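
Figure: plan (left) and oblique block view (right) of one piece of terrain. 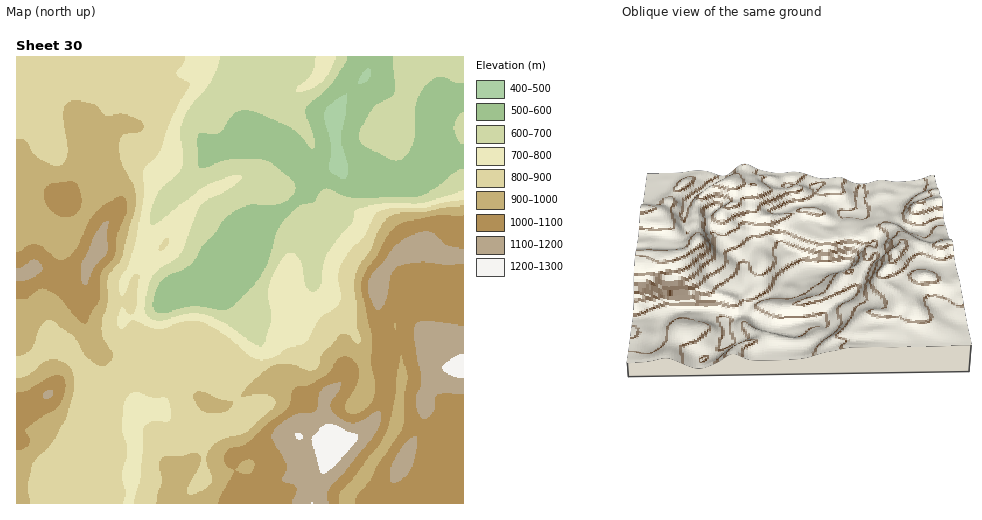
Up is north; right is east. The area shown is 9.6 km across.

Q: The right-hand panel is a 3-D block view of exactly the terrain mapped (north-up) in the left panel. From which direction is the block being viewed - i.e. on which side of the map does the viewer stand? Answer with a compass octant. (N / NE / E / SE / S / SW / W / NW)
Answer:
N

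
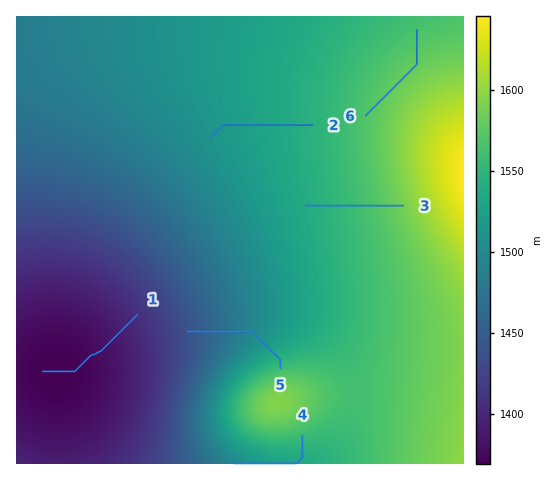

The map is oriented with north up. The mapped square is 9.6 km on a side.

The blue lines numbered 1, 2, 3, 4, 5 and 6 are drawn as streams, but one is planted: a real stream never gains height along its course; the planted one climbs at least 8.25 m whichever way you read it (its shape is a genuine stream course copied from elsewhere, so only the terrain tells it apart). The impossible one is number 6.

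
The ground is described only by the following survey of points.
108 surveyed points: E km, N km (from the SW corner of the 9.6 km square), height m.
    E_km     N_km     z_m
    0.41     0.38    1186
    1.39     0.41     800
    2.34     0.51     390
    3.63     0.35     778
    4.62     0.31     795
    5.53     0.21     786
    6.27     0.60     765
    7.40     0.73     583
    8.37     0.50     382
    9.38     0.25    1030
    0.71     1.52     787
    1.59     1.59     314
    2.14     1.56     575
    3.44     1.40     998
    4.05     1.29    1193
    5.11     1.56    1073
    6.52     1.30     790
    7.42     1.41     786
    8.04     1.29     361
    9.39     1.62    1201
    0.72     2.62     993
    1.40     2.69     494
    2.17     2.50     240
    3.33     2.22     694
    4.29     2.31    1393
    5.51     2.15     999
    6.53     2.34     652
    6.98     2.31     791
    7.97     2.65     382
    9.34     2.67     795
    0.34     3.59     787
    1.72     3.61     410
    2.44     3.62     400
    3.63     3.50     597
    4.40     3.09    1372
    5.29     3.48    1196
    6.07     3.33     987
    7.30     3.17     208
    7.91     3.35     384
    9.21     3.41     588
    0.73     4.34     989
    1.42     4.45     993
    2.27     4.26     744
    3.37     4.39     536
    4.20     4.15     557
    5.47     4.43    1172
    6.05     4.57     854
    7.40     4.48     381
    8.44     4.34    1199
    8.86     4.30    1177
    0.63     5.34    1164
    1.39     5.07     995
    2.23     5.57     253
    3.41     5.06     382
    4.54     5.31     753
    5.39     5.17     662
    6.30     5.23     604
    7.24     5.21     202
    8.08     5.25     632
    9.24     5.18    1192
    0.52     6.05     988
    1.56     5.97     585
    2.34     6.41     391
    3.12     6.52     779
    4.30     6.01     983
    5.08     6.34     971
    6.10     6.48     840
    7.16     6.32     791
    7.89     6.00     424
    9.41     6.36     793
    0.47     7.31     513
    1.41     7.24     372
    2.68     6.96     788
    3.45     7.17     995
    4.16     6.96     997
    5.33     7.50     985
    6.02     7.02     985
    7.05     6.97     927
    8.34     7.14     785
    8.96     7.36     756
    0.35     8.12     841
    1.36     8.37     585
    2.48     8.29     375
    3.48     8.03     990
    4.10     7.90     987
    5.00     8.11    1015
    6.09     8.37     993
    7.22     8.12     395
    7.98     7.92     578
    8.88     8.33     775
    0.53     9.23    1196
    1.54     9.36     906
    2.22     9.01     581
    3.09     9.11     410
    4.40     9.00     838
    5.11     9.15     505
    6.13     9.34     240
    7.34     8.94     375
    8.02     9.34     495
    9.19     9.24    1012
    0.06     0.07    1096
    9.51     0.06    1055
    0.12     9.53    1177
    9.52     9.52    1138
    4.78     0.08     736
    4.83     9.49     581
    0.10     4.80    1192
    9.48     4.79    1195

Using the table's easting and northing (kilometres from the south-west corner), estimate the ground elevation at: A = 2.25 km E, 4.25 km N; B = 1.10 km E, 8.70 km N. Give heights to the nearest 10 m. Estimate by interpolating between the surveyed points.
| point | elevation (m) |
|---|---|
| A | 750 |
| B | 910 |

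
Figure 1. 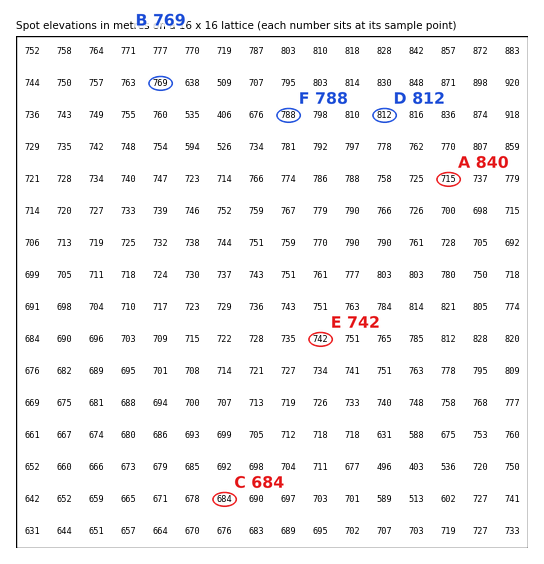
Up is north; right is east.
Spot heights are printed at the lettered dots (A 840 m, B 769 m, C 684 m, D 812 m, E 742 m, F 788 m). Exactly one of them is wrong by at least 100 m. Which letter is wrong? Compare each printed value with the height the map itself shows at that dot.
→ A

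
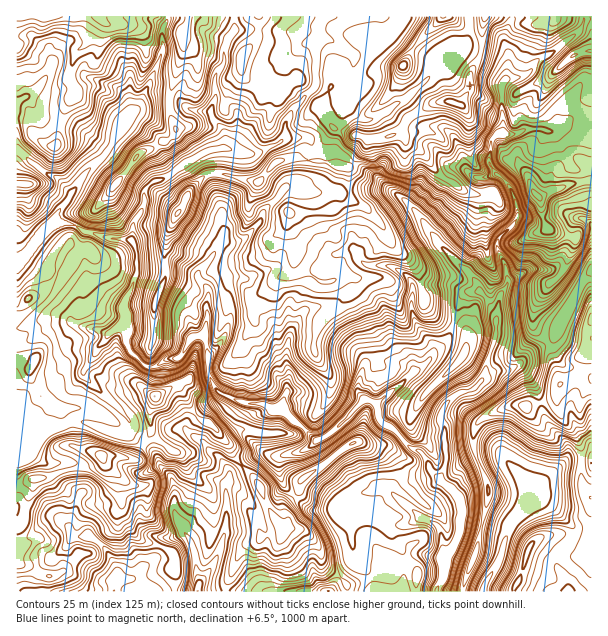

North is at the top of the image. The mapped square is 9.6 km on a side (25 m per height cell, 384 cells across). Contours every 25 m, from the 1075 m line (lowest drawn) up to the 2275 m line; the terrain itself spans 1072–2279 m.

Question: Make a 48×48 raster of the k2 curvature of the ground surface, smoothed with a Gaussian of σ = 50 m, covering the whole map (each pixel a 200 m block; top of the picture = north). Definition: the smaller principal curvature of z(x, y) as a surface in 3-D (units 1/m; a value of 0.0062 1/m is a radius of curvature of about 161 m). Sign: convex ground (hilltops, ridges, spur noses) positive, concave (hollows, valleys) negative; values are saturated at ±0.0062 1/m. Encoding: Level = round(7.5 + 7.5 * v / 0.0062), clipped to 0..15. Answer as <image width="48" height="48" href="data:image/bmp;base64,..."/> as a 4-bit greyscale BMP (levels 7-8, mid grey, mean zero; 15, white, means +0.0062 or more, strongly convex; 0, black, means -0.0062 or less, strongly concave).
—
<image width="48" height="48" href="data:image/bmp;base64,Qk32BAAAAAAAAHYAAAAoAAAAMAAAADAAAAABAAQAAAAAAIAEAAATCwAAEwsAABAAAAAAAAAAAAAAABEREQAiIiIAMzMzAERERABVVVUAZmZmAHd3dwCIiIgAmZmZAKqqqgC7u7sAzMzMAN3d3QDu7u4A////AGVVZmZnd3dTh2ZlRENIdndnUXcziHd3Z3aHh1ZWZ4lUaIZmiFhWZ4hpgWhhV3d2eIdWdoZXZnhGR3Zod1hlZ4h3Y0iEJ3d3iHZlWIJ2ZnknZXd4h2hld3d2ZCeGJod2eGeIRCeGZDRHdHd3h3dGeHd4lDV2NIh3Z4VmVleHV2NndHdniIZWd3ZWRVJ2VFd2V3dWZ3eHZ1R3dHdnhjRnd3hzaGJ3VVVVd2dWdnd2Z0R3g3Z1c3ZXeIZXiFN4ZndmeHdnZFZ3eVRnhGaFJ2ZmZ2Z3ZjVpdXdmiGmHZmd2OSV2VWeFSXd2ZmZ2ZHV4VndmhkZVZnhlciZmdGZ0Z3d2Z2Z3NGZ2RmZUdnVnZ4l3cnmGNnUjIUd3aHdiZFd1VmZ1VXdYh3ZEVmdjeHJXdxBomHcGc1hlVniFZXdkVURmZ1VGh0Z4gyUFd0B4Y1h1V4hWdXd3Znh1ZmZnhXdVIqhgZgeHYliHZodYZXd4eIdGeIZkVjETN4eGAzh3YVZneJZ3ZXd3eGV3anZ3EEd4JWaHJTN4dhJGeIR3Z2Z3ZVd4dWeWCIiGN2aIKIUnd2YkZ2WIeGdndHd4MFWDOXh1RneHN4hjZ4hUQ1aGZ2l3hzhyBwBjKIh2SJh2VmZnRnhyd0Z2iHZ3d0RwmXUCNXeGR4dlZ3ZnZWiBZmVmZ3d3d2NDZ3Yxc3eGRndmZ3V2VViEVodld3Z3ZmhUd2ZjZWh2ZYh3d2Zzh0iER4dlWHdnaIhUeGV0V2d3ZlZ3iFdFl0eEN4dlSGh3d3dSeHV1V2h3Z3dnh1hFl1VVJ4iFNld3d3eBd4VlV3d4d3iHh3hUZmZGJImXNFd3dniENoZVd2Znd3eHd3UnhnRXIxRHY2aIhoeFN2VlZ3iGeHd3VDSHdjRoBlVlc2V4h4eER3ZnVnd3d3dmV3h4YkdlCHV1gnVYlSESZ3dmdVSXd3eHd4h2M3iGCIiGg2VFIVdyZohlZWRHd3dmd4h0NniHQHaXYmhjZ6d2F4mGVHgnl3eHd3hRWHd3kDZVRXdlNoeHFneGRWdTd3d3d3UFdnd3kIhVZ3h2RWiHJWeVRleFVndmZCBVd4dpcIdoZnhDY1eHYyVmZ3eGVWZndReEd3QSBXZmZ2FHZTVnZmI3d2ZodneIRTikdUOAh3Z3ZzaJhmNYh3ZDRVU2d3dkaFV2dWVQmGZ3h0h5dnVFZohmVndjRVZWeHaGWEdwV3d3d1d2ZnZlZ1mHZWaIR2d1hnd2ZUiFEzVmd2d3Z3ZmVXd2OFdnN3d1VVaGZmiGKHd3d2d3iIVmVnU1N1d3Yoh3Z3Rnd4hXF2hmd2Z3iGdlVnWIJ3eIhjZ3dXdFd2Z3GWZ1aHdXdlVkY3Z4GId3eFWIdlZ1VmdlNGZ2RmdmdYdzcXdoNYd3eFaHd1imZ2d2V1WIZHdldndWdEd3c4d3d2aHZ1aGd3Z3VnQ3dpZmZ3dWZheIc4h3d2Zmd3RmZ3Z3RmdRaFVmZnd3hyl2ZVZ3d3Z4h3ZXdmV2R3eGFXeHdod3dhZ3d1eHd3Z3d3dVWHRnZXeIdA=="/>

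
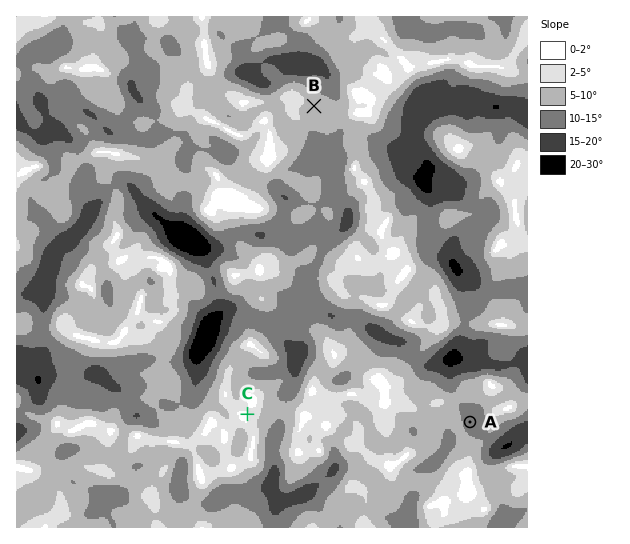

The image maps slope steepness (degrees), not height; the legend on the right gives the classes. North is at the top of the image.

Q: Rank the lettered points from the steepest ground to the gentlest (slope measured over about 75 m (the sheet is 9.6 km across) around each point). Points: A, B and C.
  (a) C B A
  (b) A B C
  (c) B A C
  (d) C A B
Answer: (b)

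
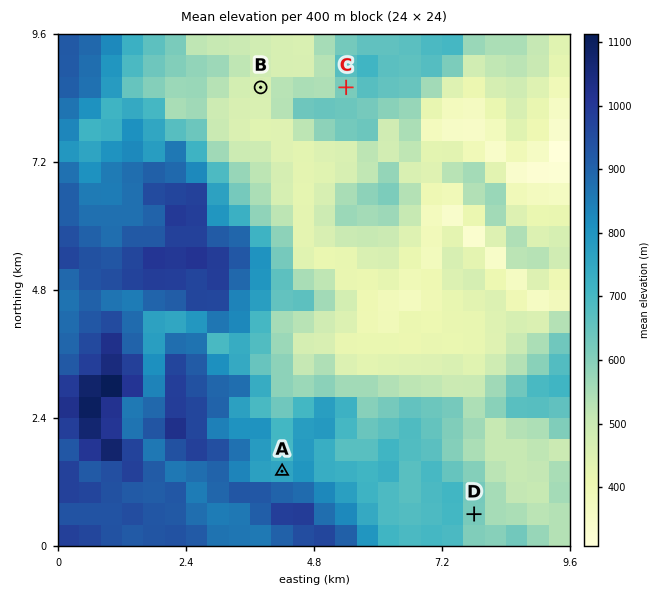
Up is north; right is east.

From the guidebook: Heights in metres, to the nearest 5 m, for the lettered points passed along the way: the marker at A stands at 740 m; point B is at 460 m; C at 625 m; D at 615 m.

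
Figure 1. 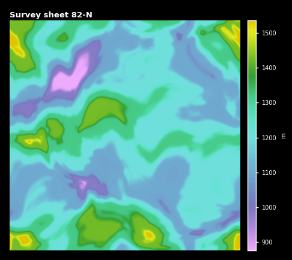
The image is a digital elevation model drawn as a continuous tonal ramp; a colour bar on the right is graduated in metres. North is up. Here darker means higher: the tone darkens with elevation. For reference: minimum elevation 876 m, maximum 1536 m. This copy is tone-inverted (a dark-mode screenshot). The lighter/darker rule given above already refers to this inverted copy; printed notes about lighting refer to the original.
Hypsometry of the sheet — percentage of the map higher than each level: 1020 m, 95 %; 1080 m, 93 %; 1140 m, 69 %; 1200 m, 60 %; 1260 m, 33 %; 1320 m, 16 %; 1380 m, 11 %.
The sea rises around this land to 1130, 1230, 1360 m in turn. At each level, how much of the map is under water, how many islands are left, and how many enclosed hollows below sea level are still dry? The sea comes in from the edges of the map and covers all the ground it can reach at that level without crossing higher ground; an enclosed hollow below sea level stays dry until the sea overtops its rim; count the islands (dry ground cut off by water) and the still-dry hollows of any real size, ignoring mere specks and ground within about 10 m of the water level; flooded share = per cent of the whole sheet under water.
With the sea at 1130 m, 30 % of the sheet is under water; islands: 1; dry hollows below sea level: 0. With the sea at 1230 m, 64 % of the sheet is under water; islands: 2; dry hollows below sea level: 0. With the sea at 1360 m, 88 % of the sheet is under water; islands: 6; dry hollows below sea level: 0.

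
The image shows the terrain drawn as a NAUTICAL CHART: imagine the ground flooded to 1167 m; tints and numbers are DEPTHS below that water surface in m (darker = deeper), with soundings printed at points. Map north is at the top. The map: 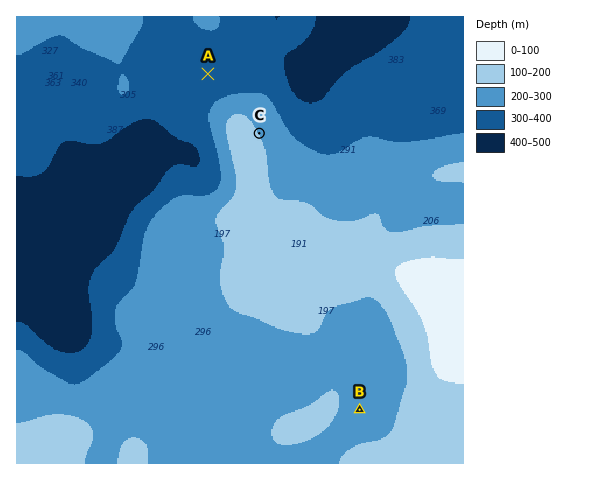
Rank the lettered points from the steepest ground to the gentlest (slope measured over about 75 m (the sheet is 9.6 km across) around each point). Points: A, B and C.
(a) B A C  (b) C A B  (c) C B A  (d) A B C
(b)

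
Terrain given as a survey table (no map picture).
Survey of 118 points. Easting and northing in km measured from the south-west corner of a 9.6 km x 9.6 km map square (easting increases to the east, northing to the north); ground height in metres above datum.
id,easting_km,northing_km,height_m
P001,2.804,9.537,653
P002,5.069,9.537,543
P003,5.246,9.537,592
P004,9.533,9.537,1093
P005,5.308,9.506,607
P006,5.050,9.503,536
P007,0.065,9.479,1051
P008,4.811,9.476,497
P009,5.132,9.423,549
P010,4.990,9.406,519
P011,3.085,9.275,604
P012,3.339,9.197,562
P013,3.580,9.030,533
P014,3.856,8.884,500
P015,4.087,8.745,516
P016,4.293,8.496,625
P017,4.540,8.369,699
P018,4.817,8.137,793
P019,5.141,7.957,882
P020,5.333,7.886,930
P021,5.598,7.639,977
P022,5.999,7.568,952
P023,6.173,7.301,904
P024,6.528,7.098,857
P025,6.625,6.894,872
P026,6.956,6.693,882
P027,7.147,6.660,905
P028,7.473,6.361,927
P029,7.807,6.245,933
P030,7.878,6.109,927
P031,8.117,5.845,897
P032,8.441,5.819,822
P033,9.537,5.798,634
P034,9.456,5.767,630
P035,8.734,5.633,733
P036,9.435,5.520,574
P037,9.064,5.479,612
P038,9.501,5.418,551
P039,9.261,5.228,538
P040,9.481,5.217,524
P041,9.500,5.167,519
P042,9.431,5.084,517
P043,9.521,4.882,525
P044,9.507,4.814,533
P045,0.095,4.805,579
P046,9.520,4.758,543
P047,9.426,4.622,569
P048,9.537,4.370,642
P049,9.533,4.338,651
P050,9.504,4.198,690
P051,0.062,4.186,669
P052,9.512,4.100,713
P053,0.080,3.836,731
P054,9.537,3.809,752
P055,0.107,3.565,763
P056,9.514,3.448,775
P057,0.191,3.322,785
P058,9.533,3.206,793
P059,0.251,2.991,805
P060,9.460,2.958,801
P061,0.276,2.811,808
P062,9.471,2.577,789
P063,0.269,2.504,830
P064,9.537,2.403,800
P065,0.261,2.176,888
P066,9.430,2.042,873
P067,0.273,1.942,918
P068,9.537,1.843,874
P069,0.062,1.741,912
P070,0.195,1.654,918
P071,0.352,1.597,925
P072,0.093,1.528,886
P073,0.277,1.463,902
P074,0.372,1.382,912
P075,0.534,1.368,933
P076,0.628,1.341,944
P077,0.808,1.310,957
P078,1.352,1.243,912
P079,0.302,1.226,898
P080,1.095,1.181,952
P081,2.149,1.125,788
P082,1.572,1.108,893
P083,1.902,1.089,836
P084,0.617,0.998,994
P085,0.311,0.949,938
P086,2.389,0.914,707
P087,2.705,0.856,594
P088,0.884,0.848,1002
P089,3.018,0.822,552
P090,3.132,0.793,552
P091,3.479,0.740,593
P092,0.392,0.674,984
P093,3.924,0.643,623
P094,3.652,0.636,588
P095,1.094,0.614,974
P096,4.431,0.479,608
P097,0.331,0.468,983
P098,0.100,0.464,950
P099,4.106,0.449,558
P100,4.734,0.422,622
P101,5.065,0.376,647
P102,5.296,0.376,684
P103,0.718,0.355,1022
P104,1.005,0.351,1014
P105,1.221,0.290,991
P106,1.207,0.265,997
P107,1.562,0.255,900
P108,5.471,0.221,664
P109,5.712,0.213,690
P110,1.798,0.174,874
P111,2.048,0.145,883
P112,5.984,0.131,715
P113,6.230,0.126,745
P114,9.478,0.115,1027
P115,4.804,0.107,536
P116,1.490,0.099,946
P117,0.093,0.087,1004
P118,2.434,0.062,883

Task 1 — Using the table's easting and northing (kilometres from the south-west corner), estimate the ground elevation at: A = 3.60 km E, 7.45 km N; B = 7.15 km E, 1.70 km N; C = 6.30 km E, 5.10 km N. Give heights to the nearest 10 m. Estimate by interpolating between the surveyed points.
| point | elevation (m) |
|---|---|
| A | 720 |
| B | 870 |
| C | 850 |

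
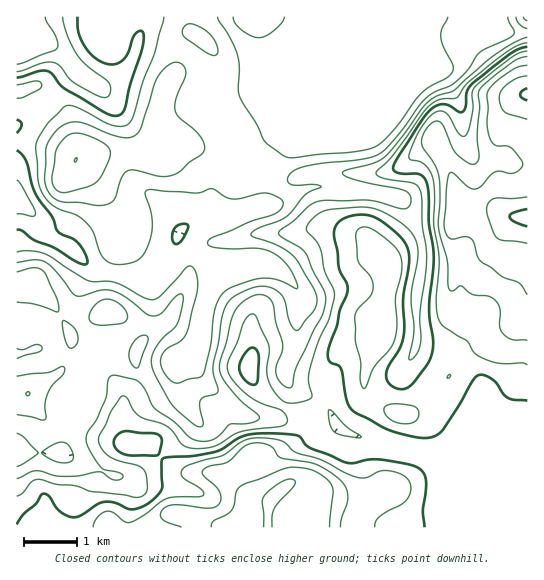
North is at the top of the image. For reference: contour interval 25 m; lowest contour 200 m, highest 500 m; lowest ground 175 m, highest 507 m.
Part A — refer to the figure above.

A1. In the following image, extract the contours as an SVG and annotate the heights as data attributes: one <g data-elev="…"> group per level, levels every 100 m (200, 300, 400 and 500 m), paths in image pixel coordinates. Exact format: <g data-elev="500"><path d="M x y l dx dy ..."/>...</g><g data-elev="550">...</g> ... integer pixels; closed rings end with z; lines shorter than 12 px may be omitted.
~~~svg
<g data-elev="200"><path d="M45 17l2 5 10 17 1 6-1 4-40 15"/></g><g data-elev="300"><path d="M58 462l-10-4-7-5 14-9 10-1 6 6 2 6 0 4-6 4z"/><path d="M17 433l6 4 15 16-12 9-9 5"/><path d="M17 349l6 1 14-6 4 2 1 3-4 3-21 7"/><path d="M92 205l11 0 10-4 3-4 6-20 5-6 7-1 25 6 11 0 10-5 9-8 14-10 2-7-4-8-7-9-14-11-5-7 1-13 10-24-1-7-4-4-6-1-5 2-12 12-4 9-13 42-3 6-4 3-7 2-8-1-33-13-12-2-13 5-11 12-4 10-1 28 0 8 4 7 5 6 7 3z"/><path d="M213 55l4 0 1-5-3-8-5-8-7-5-9-5-5 0-4 2-3 5 2 6 20 14z"/><path d="M508 17l6 14-1 4-32 16-4 5-9 14-13 12-5 4-16 6-8 6-27 35-17 19-8 4-9 3-60 7-10 4-6 5-1 6 3 4 24 0 6 1 0 1-10 4-6 4-19 22-29 12-5 4-1 2 28 11 15 11 21 34 2 8-1 7-15 22-4 3-3-2-4-6-6-25-5-5-6-4-8-3-11 1-16 7-8 6-4 6-4 9-4 28-5 22 0 9 5 17-3 3-12 3-3 4 0 6 3 16-1 3-4 1-4-3-21-18-17-29-4-12 0-8 4-10 7-10 12-10 3-5 5-21-1-7-3 0-4 3-14 17-10 2-5-2-21-17-12-6-11-1-20 6-7-1-21-26-11-8-9-1-17 3"/></g><g data-elev="400"><path d="M375 527l0-5 4-5 23-13 7-7 2-11-2-5-4-4-8-5-12-2-7 2-12 6-9-1-12-4-24-13-25-7-15-12-22-3-14 2-22 15-30 8-10 6-2 4 1 4 20 13 2 4-2 2-35 2-6 4-16 13-15 7-5 0-12-10-7-1-9 7-4 9"/><path d="M400 423l10 0 6-2 3-6-2-6-4-3-12-2-10 0-5 2-2 4 3 7 6 4z"/><path d="M363 387l2 1 1-1 7-18 17-20 4-8 3-16-1-28 6-31-2-11-6-9-19-15-10-4-6 1-3 5 1 25 3 7 10 12 3 9-2 9-13 14-3 8 0 24 5 20 0 18z"/><path d="M527 51l-7 2-8 4-37 30-3 7 0 19-3 16-3 6-3 1-4-2-13-21-4-2-5 1-8 6-8 11-8 16-4 12 1 2 9 2 7 5 5 7 2 8 2 17-1 27 5 34-3 46 1 10 3 7 5 5 22 14 7 11 7 5 17 6 24 0 5 2"/></g><g data-elev="500"><path d="M527 209l-14 4-3 4 5 5 12 4"/><path d="M527 88l-5 3-2 4 2 3 5 2"/></g>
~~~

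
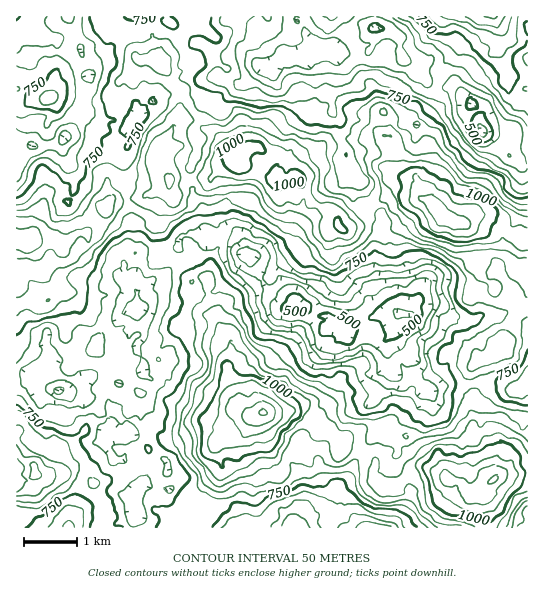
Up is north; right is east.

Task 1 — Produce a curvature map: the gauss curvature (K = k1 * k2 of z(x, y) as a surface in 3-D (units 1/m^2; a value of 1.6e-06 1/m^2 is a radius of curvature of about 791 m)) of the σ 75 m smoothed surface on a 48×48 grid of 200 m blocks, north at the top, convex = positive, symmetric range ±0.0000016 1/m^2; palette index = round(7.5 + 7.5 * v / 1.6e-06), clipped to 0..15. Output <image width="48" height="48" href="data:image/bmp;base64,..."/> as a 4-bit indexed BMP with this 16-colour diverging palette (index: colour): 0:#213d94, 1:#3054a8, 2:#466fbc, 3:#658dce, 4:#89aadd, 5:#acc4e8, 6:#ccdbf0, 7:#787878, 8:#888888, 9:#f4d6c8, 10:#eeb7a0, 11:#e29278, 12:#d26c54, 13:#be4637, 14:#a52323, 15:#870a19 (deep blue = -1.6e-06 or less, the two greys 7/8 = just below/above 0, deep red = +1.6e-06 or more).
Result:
<image width="48" height="48" href="data:image/bmp;base64,Qk32BAAAAAAAAHYAAAAoAAAAMAAAADAAAAABAAQAAAAAAIAEAAATCwAAEwsAABAAAAAAAAAAlD0hAKhUMAC8b0YAzo1lAN2qiQDoxKwA8NvMAHh4eACIiIgAyNb0AKC37gB4kuIAVGzSADdGvgAjI6UAGQqHAHd3u4iFrWWHhliHdnqXmId3dYd3h3d2drZXmXaImpeYiIeIZ4d3d3dXeIeJl4h5joh4h3RYdId2ekSYd5e5d3NpqDKJd8m4eTuIdHp3rVbHQlWYd3h3ZnSsrUd3dZdmdFiYs2pWd3h8hLt3dshXeNeqaDiN5nfMlkqHlWiXZmeJlopnh2doRnNniGNrt2irlzpqZ3d4eIvHe2d3hzh4ePJLiYeJh3d3eJpoiHhoaJJma9d3eod3mMc3dnZteIiImXhacWi3iGVXhsZnd3u2k6h5mJNXVHd3hKVnpuaXhoiFh2hmd2iDiWdzdniphqd3eMiHhpNaZ3mHumZ574eFVYiFiXiJtnd6aFiYdZaJaJdmd2mlrIaFaojeeJd4d2dWeFdr+Gh4akd4iHiYZ3d3aFdnKGfNd2do53dY5VdraIeHh2ZoqGh3ZndneHN5hDZno6xzl4d3WpaGa2VmSYeJdciGrGVHh4hoZXZ4iFdoh4mIj2yHXWV5d4TIV417WLeIh2h6Zm5odna4d1VoZXiFuqmGh1abh4ecx4eGiZqHd3ZnV4dUl4eouIwjmGZ3aXeKuHf7aYR3dmaoh4z4tYeGqIlndod2eHd4VXSEZ3Z2iHeoaFVmd7liV5dXiZx5d1h4VXbYZ3h3vbd3eIZmeduVN3VnipmGY3iVZneZeHeHdnd3ZnmpdnrneKeHeXiXfPWXlqZ2eXeHd3eIl1SHRHqmh4iIiGmXiFeYiId3eFd4mXeHqrV2NjaHlEiIeGm5hldmZ5Z2eGeHZplFeKirhTa1fXiGiHishImZdod3qWaZeXpnd1P/y2iGimd2iXd4cziJdnx1h3iaukJph3R6i3aYeHh4dmaHdnd2eXqFdqh3Vph4aoOIeGd3uc5yZkaJe8V1d2mFZmVHeItpmWaId2aHeNpld3iOitZ2N2VJuGT4eGZZZ3dnV5eGaaZXx3hqd3fWNXaI6nvoCYfKV2loeMdmC4VRV5uId4p3h3eHZ5dnaHeIVZd6t5eCaYZkVnqIdnl43ZZoVHd4d3jlCsV3KJe5e5r4lnd3hXiYWJrYmnuHNoV4t0W5J4eqV4hp1214h4d3WzWXV2dnt7lniInYlnh3eJdVV2dneHZpyE4Dd4hnmKmKRouplXeGh4h2Vjlkh2UEaDtU/FeJVql2zUeJqIh3lwWm3nead5+DpnaWtXh1t3dnYydmdXeJZ2eGdppqd2+w2GmEUnhWiGedRo2JZ7eIfLaXhnZmaiN0hXWah7iaeGtliIRZd5Vodndb9mxmedi3pGrfhSSGeIpUdqWId5N3dmiEaGh1WZmXZmh1dnh4eHg3eISneLind4eEeHmSZXhbiWZ4iPx3d2hXaLeTmaeId3ereGh5aHh2pqmIlkd6eF+nm1aZ3VVqeJVmWKeHV4hkWKlVeIeHqXqFhlZmh3h4eKR4eIaKaHfJakeHh5d1OHhmp5l2d4eIaHhltXVmWIhWl5d3cliGiId3ZqlYh3dliVV/lrh5fHZkaIdpqnp5VWamh01nl3momXaPuId1aImWeg=="/>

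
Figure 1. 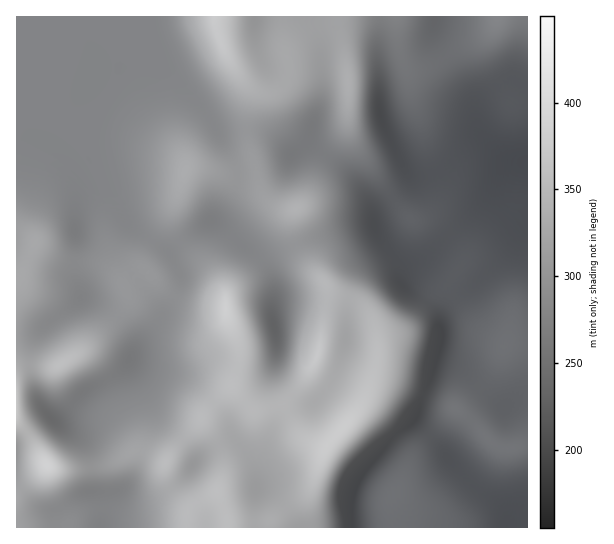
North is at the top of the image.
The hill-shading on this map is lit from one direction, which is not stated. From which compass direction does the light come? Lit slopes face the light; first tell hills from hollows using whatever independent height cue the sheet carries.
W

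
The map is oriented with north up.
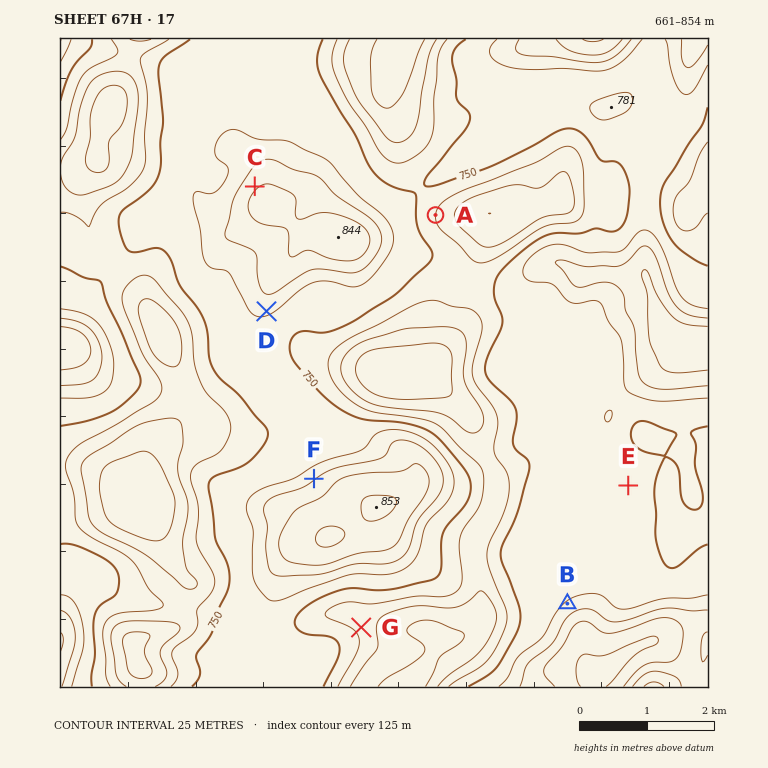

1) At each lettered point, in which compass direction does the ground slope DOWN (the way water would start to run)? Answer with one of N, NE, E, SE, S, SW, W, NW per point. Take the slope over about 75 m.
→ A E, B NW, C NW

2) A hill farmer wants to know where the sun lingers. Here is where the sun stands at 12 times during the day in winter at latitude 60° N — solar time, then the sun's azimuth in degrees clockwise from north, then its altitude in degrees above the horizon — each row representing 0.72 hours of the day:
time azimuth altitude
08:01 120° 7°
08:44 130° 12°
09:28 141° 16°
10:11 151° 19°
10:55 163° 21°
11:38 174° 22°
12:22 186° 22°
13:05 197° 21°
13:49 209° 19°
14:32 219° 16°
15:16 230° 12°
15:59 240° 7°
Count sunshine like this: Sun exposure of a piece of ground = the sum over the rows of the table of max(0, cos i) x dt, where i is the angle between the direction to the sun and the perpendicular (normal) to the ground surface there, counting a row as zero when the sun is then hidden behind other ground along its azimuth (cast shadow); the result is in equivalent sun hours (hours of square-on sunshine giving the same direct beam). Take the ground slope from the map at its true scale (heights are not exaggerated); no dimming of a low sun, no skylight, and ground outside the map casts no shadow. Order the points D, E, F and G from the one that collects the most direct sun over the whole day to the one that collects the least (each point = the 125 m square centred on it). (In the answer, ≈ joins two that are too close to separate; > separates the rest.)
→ D > E ≈ G > F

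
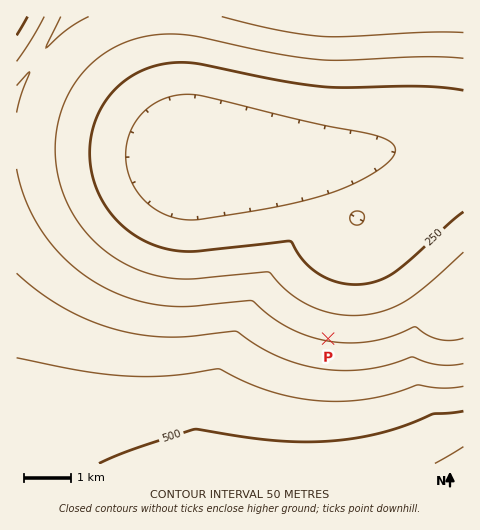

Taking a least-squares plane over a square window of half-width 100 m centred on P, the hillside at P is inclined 5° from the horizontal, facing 10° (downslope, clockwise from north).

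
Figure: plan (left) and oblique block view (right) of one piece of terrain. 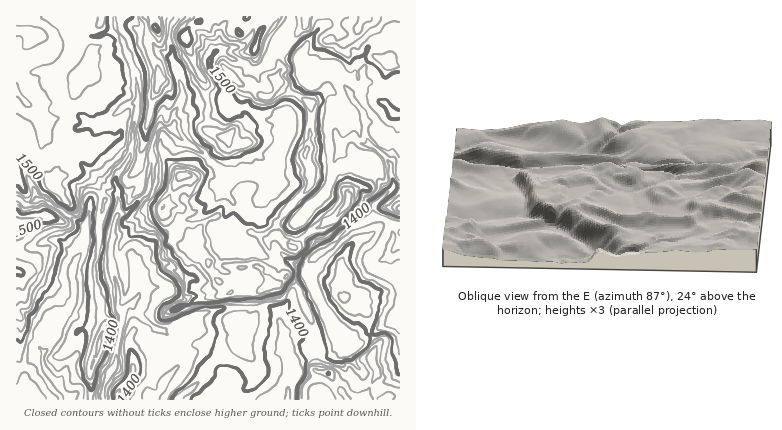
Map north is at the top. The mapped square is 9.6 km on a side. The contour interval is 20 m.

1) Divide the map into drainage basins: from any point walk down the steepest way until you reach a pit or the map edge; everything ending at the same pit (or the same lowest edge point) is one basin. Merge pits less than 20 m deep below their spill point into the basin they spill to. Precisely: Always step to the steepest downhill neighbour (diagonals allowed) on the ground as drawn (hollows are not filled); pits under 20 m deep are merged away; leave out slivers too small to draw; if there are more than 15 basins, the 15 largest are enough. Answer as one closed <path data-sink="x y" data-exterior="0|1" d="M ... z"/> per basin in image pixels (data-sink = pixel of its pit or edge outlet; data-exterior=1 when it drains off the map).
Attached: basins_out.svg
<path data-sink="114 368" data-exterior="0" d="M400 16l-384 0 0 206 16 0 16-5 5-11 11-8-10-12 1-6 19-10 14 6 8 8 9 16-5 18-1 26-5 24 7 46 4 12-14 40 1 34 86 0 21-18 8-16 13-14 20-10-1-16 9-4 7-8 0-22 25-10 6-6-6-6-1-10-9-12-3-8 7-5 4 0 10 9 6 3 10-11 30-18 13-14 1-8 4-6 6-3 8 0 3-3 5-16 4-4-6-8 10-12-2-4 6-6 7-20 7 0z"/><path data-sink="400 254" data-exterior="1" d="M394 113l-8 21-6 6 2 4-10 12 6 8-4 4-5 16-3 3-8 0-6 3-4 6-1 8-13 14-30 18-10 11-2 0-14-12-4 0-7 5 3 8 9 12 1 10 17 16 16 38 5 20 0 6-4 8 0 10 2 3 12 2 20 27 36 0 4-4 12 0 0-282z"/><path data-sink="68 400" data-exterior="1" d="M76 170l-18 7-3 3-1 6 10 12-11 8-5 11-16 5-16 2 0 174 4 2 71 0 0-34 14-40-11-50 5-32 1-26 5-18-9-16-10-10z"/><path data-sink="288 400" data-exterior="1" d="M286 277l-31 15 0 22-7 8-9 4 1 16-20 10-13 14-8 16-13 10-6 8 124 0 0-10 14-18-4-4 0-10 4-8 0-6-5-20-13-32-3-6z"/>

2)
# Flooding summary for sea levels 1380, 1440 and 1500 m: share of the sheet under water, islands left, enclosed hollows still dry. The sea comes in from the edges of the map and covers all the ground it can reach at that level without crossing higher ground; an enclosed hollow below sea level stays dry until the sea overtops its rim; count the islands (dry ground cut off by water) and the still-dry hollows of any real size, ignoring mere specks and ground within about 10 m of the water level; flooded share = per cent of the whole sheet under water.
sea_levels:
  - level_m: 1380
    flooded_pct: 16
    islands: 0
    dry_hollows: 0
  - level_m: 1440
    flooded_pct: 38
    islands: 1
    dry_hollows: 0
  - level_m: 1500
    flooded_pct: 65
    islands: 0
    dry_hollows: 0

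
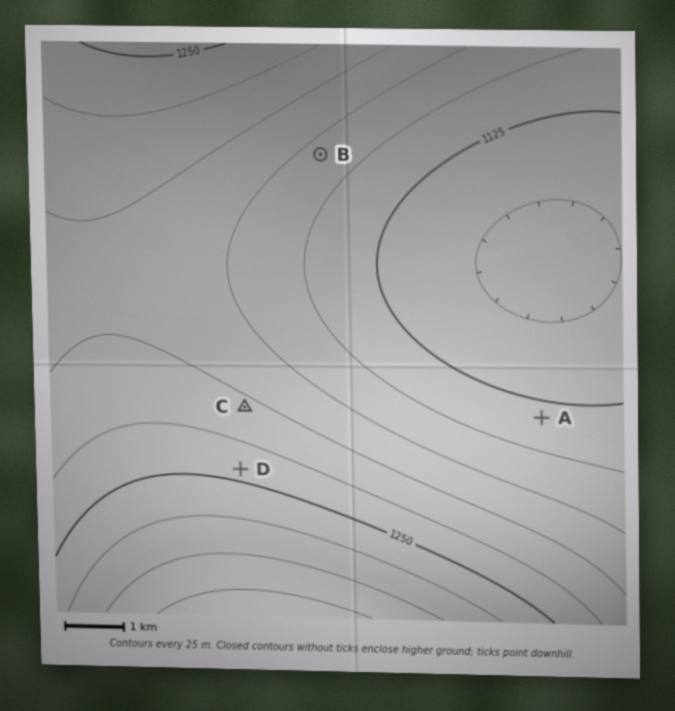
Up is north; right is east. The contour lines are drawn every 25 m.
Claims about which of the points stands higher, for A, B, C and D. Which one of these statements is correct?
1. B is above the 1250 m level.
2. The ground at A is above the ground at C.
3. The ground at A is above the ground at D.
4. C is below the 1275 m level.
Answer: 4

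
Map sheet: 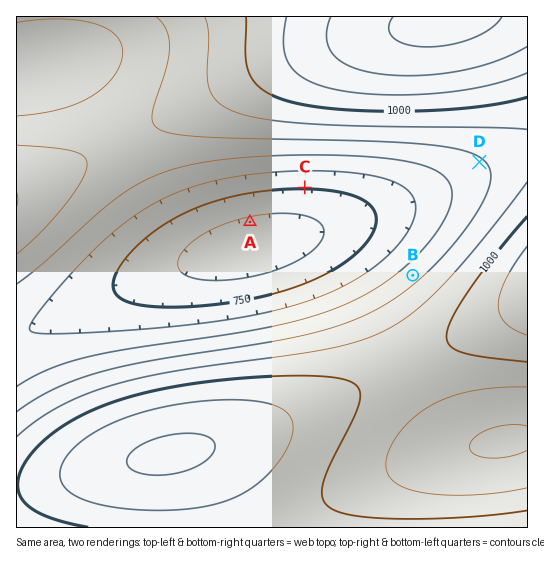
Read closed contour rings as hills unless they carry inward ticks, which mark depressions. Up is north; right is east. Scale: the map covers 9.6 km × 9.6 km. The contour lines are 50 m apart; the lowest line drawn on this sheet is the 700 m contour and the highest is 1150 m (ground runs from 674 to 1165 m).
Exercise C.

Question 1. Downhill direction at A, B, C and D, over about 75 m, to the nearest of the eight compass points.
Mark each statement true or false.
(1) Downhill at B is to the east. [false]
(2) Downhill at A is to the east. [false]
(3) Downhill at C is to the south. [true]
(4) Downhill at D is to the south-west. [true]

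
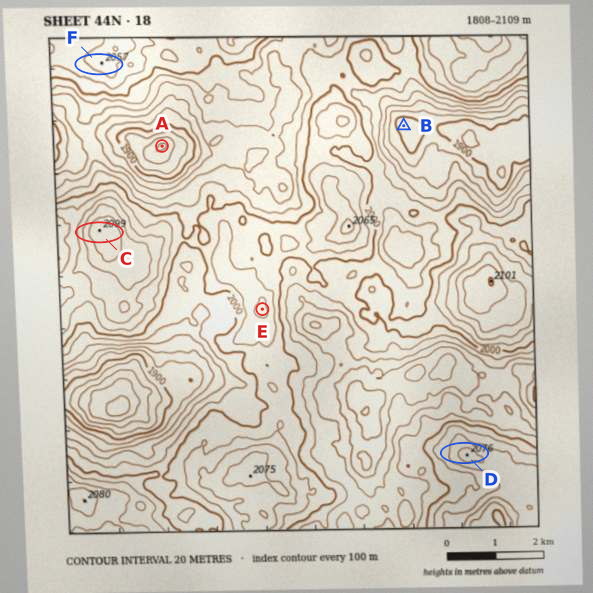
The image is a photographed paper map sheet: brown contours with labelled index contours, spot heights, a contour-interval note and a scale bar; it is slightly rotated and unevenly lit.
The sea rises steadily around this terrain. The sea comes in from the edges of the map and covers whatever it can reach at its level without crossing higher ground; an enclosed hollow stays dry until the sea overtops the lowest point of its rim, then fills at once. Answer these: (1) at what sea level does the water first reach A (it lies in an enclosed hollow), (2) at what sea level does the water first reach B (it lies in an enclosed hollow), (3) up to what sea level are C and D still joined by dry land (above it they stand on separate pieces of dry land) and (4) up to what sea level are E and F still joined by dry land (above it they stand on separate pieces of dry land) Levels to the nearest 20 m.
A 1940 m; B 1900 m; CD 1960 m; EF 1980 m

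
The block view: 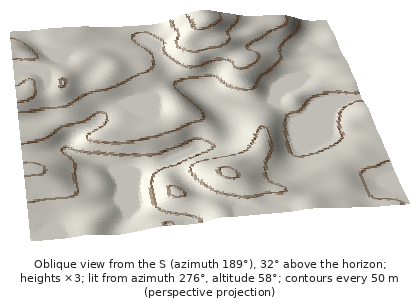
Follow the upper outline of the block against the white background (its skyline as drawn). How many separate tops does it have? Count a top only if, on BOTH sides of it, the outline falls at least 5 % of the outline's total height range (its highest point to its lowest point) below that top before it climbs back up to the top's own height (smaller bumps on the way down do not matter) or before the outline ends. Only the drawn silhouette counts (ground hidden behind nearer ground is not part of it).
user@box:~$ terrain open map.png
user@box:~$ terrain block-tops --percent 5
1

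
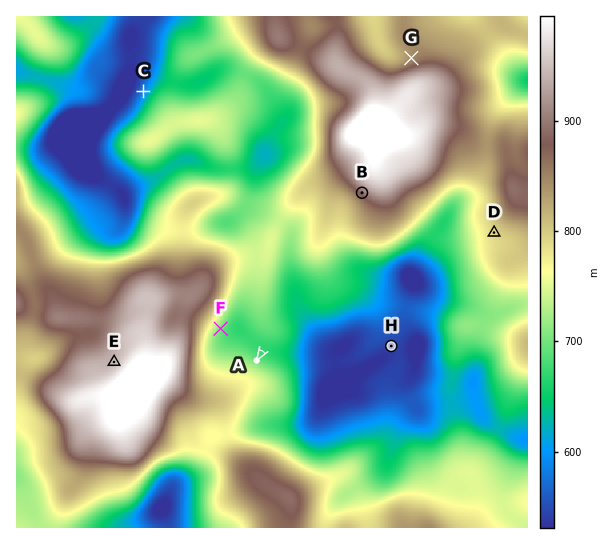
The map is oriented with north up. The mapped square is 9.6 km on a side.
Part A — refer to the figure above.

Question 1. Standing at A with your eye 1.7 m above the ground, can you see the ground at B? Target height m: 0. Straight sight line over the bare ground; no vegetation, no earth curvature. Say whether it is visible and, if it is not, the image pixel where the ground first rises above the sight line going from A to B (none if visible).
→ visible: true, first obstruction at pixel None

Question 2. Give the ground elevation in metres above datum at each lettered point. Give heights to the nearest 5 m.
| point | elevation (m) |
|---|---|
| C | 585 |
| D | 790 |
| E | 945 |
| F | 705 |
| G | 845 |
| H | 540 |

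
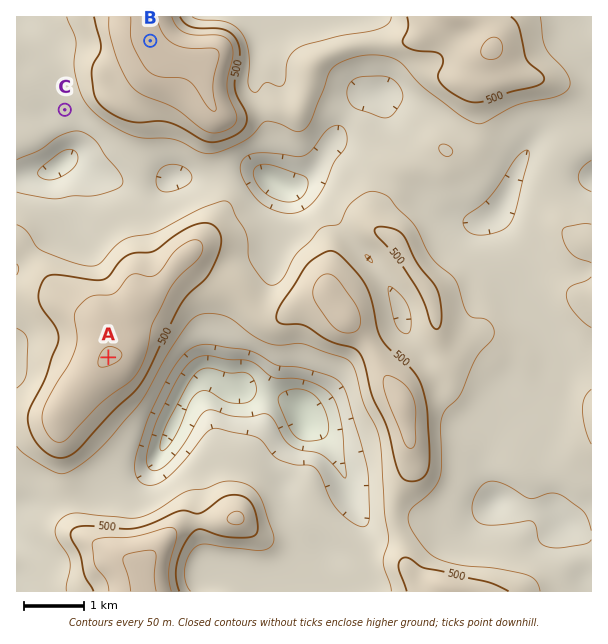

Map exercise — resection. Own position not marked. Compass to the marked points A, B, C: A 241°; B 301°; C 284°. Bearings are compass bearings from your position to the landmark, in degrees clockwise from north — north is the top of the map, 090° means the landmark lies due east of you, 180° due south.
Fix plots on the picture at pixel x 404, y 194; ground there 440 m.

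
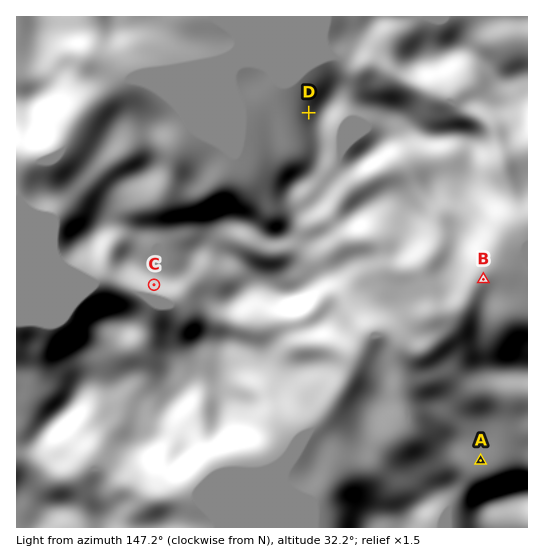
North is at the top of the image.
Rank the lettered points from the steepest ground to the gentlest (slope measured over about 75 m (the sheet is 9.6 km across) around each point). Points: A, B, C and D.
C D B A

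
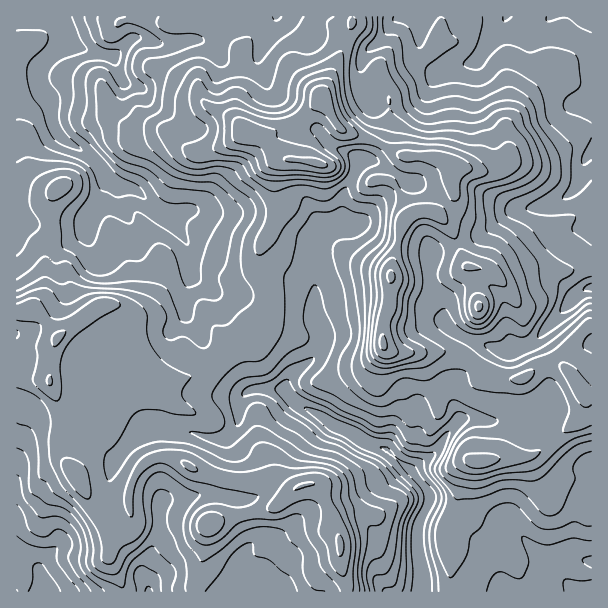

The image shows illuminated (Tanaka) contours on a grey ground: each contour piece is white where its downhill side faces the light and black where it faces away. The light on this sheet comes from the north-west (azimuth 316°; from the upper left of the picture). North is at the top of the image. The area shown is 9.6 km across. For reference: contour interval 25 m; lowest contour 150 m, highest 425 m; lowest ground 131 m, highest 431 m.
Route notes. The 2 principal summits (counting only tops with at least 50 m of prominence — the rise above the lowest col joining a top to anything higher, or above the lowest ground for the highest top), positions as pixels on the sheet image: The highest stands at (318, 164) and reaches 431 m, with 300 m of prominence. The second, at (383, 344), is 430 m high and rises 75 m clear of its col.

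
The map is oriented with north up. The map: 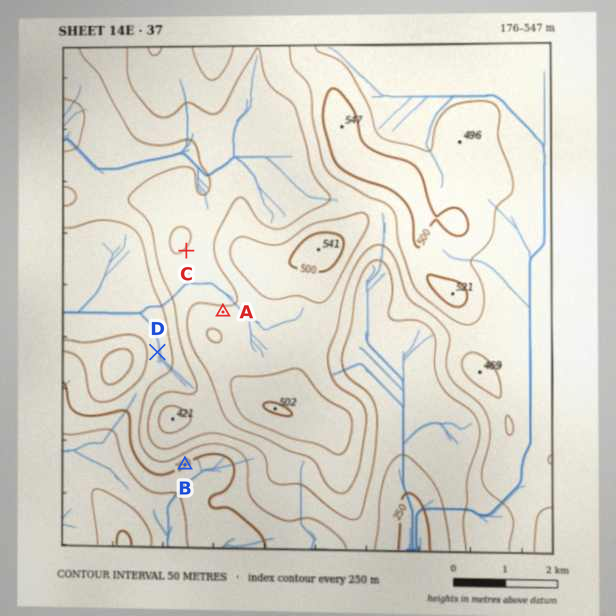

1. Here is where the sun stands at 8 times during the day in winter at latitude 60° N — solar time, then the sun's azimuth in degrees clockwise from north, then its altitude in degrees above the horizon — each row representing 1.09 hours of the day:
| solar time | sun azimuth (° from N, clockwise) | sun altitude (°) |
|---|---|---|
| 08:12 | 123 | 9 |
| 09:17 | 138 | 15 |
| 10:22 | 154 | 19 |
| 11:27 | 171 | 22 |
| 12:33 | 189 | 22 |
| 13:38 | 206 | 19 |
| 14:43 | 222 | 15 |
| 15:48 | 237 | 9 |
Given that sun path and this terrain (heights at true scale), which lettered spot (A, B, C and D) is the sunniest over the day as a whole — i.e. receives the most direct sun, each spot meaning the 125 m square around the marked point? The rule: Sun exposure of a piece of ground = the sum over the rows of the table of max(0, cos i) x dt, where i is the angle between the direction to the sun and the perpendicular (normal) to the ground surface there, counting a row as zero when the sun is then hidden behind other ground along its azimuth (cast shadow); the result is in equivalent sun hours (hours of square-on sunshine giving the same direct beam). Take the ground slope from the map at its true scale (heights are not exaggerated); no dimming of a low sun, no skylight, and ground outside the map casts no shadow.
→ B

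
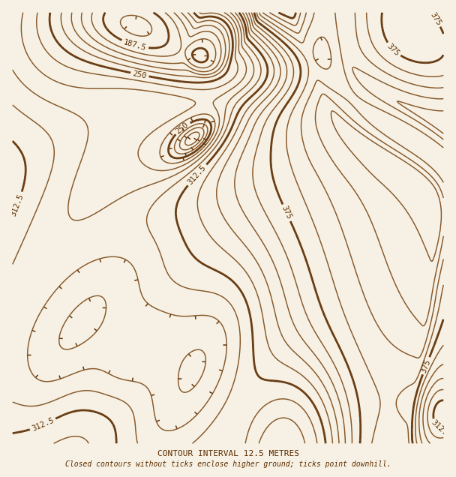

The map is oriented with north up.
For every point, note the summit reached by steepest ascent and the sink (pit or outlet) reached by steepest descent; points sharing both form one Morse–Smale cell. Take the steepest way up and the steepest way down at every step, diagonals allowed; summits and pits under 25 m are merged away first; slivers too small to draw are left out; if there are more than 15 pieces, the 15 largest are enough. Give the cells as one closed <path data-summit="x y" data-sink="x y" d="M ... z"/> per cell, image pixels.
<path data-summit="407 171" data-sink="136 25" d="M322 55l-32 12-32 3-28-2-28-12 2 11 2 34 20 4 39 21 20 5 20 0 34-10 21 19-30 23-35 18-97 33-72 14-51 22 21 43-1 12-8 14 16 7 34 22 17 0 28 13 11 8-2 10 7 8 41 23 28-42 17-17 17-14 25-15 50-19 51-24 2-5 5-27 2-32 8 0 0-52-20-16-39-24-30-22-20-22z"/><path data-summit="407 171" data-sink="193 139" d="M209 102l-3 1 0 13-5 14-14 14-18 9-30 2-12 3-11 7-15 14-17 21-12 23-2 18 4 9 27-13 25-9 72-14 97-33 35-18 31-23-22-19-34 10-20 0-20-5-39-21z"/><path data-summit="72 443" data-sink="136 25" d="M88 319l-6 4-18 21-9 6-43 0 1 94 150-1 4-21 26-53-11-8-21-10-11-4-13 1-34-22z"/><path data-summit="290 13" data-sink="136 25" d="M324 12l-311 0-1 19 24-1 58-11 23 1 20 6 3 2 1 9-10 41 0 30 40-2 35-5-2-34-2-11 28 12 22 2 38-3 31-11 1-2-1-12 4-19z"/><path data-summit="407 171" data-sink="280 443" d="M428 278l-52 25-50 19-25 15-17 14-17 17-15 21-12 22 28 16 7 7 4 8 4 2 12-16 27-14 35-9 30-3 2-17 5-20 8-16 22-28z"/><path data-summit="13 178" data-sink="136 25" d="M108 19l-25 1-47 10-24 2 1 127 60-29 43-18 15-4-1-22 11-54-4-6z"/><path data-summit="13 178" data-sink="193 139" d="M131 109l-15 3-43 18-61 30 1 86 29 11 13 0 17-5 2-3-4-8 0-15 4-9 16-24 20-23 13-10 11-4 29-2 15-5-14-1-15-7-12-14z"/><path data-summit="443 126" data-sink="412 34" d="M405 12l-61 0 1 25 5 23 6 12 15 14 72 40 1-81-15-1-14-7-7-10z"/><path data-summit="13 178" data-sink="136 25" d="M14 246l-2 1 0 102 43 1 15-12 23-28 3-8-1-14-21-38-19 7-13 0z"/><path data-summit="407 171" data-sink="443 415" d="M437 214l-13 107-4 7-13 14-13 23-5 20-1 17 40 5 15 7 1-198z"/><path data-summit="443 126" data-sink="136 25" d="M343 12l-18 1-4 40 7 16 18 23 16 16 62 39 19 16 1-37-66-35-11-8-13-14-7-17z"/><path data-summit="290 13" data-sink="280 443" d="M387 402l-30 3-35 9-27 14-12 15 111 1z"/><path data-summit="290 13" data-sink="136 25" d="M190 375l-23 47-4 21 61 1 15-33-36-21-12-11z"/><path data-summit="290 13" data-sink="193 139" d="M205 102l-34 4-38 2-2 2 6 17 12 14 15 7 14 0 16-10 7-8 5-14z"/><path data-summit="290 13" data-sink="443 415" d="M398 402l-10 1 1 18 6 23 49-1 0-29-2-2-14-5z"/>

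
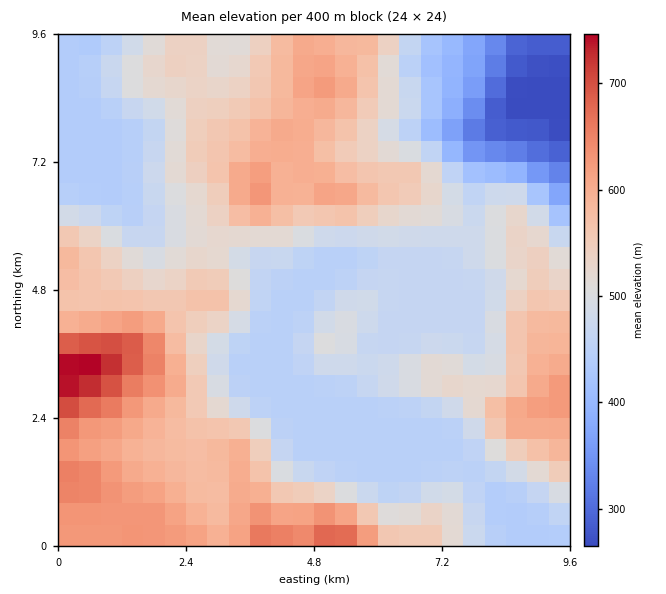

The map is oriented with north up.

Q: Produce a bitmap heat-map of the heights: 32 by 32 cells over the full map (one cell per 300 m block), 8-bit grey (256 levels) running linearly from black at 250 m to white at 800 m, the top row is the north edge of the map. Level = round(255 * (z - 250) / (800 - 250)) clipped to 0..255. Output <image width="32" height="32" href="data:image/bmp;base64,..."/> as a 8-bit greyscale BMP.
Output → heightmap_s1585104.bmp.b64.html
<image width="32" height="32" href="data:image/bmp;base64,Qk02CAAAAAAAADYEAAAoAAAAIAAAACAAAAABAAgAAAAAAAAEAAATCwAAEwsAAAABAAAAAAAAAAAAAAEBAQACAgIAAwMDAAQEBAAFBQUABgYGAAcHBwAICAgACQkJAAoKCgALCwsADAwMAA0NDQAODg4ADw8PABAQEAAREREAEhISABMTEwAUFBQAFRUVABYWFgAXFxcAGBgYABkZGQAaGhoAGxsbABwcHAAdHR0AHh4eAB8fHwAgICAAISEhACIiIgAjIyMAJCQkACUlJQAmJiYAJycnACgoKAApKSkAKioqACsrKwAsLCwALS0tAC4uLgAvLy8AMDAwADExMQAyMjIAMzMzADQ0NAA1NTUANjY2ADc3NwA4ODgAOTk5ADo6OgA7OzsAPDw8AD09PQA+Pj4APz8/AEBAQABBQUEAQkJCAENDQwBEREQARUVFAEZGRgBHR0cASEhIAElJSQBKSkoAS0tLAExMTABNTU0ATk5OAE9PTwBQUFAAUVFRAFJSUgBTU1MAVFRUAFVVVQBWVlYAV1dXAFhYWABZWVkAWlpaAFtbWwBcXFwAXV1dAF5eXgBfX18AYGBgAGFhYQBiYmIAY2NjAGRkZABlZWUAZmZmAGdnZwBoaGgAaWlpAGpqagBra2sAbGxsAG1tbQBubm4Ab29vAHBwcABxcXEAcnJyAHNzcwB0dHQAdXV1AHZ2dgB3d3cAeHh4AHl5eQB6enoAe3t7AHx8fAB9fX0Afn5+AH9/fwCAgIAAgYGBAIKCggCDg4MAhISEAIWFhQCGhoYAh4eHAIiIiACJiYkAioqKAIuLiwCMjIwAjY2NAI6OjgCPj48AkJCQAJGRkQCSkpIAk5OTAJSUlACVlZUAlpaWAJeXlwCYmJgAmZmZAJqamgCbm5sAnJycAJ2dnQCenp4An5+fAKCgoAChoaEAoqKiAKOjowCkpKQApaWlAKampgCnp6cAqKioAKmpqQCqqqoAq6urAKysrACtra0Arq6uAK+vrwCwsLAAsbGxALKysgCzs7MAtLS0ALW1tQC2trYAt7e3ALi4uAC5ubkAurq6ALu7uwC8vLwAvb29AL6+vgC/v78AwMDAAMHBwQDCwsIAw8PDAMTExADFxcUAxsbGAMfHxwDIyMgAycnJAMrKygDLy8sAzMzMAM3NzQDOzs4Az8/PANDQ0ADR0dEA0tLSANPT0wDU1NQA1dXVANbW1gDX19cA2NjYANnZ2QDa2toA29vbANzc3ADd3d0A3t7eAN/f3wDg4OAA4eHhAOLi4gDj4+MA5OTkAOXl5QDm5uYA5+fnAOjo6ADp6ekA6urqAOvr6wDs7OwA7e3tAO7u7gDv7+8A8PDwAPHx8QDy8vIA8/PzAPT09AD19fUA9vb2APf39wD4+PgA+fn5APr6+gD7+/sA/Pz8AP39/QD+/v4A////AK+vr6+xsa+tq6Sgq77CuLnGysGqk42QjX9vY1tXV1dYr6+vr7Cxr6qjnZ2quLWtsb28r5iDgIaJgG5gWVdXWV6zs7Kwr6+spZ2Ym6eto5yhpJyOfG1sdX17bF1YV1lfZ7u7uLGsqaWfmZibpaKRiIaAdGtiXV1ia25lW1lbYWx2vby3rqain5yZmJ2kmX9vaWNeXFxcXFxdYF5dYWlzgIm0sa2noZ2bmZiYnqOSc2BcXFxcXFxcXFxcXGNxfoiSmLKrqKahnZqXlpednolrXFxcXFxcXFxcXFxdbISTmZ6gv7OvraehnJeUkY+JdmFcXFxcXFxcXFxcXGN6mKampaXRxsC6r6agmZCGeWxhXFxcXFxcXFxdXmBmcoacp6qtrd/a08i5r6mekH5qXlxcXFxcXF1hZWludHqAgoqVoa2x5uXg08S7sqKRe2RcXFxcXF9hZGpvdHuCg351eIucpqvk5uXbz8KxnYp2YVxcXFxjbG5qZ2htdXp4cWtzjJ2hotDU1tXQxK2VhHVmXVxcXGd1dmxkZGRna2pmZXOOnJ2erbCzuLu1o5CFf3VlXFxcYnF2b2ZkZGRkZGRldo+anJ2Xl5mdn56YkY6OiHRfXFxdZ3Bxa2RkZGRkZGV1jJeXmJKSkpKQjY2Pk5aQe2NcXFxfZ2xsZmRkZGRkZG6Cj46Ml5OQjoqCgYeOkIh1Y15cXFxdYWZlZGRkZGRlbHuJiIKblY6Jgnl4f4SFfW1jY2BcXFxcYWRkZGRkZmxzfomHfZuTiX50bG94fX55b2ptamNeXV5iZWVkZGVqbneCiIFyjYd8b2RhaXR7foCAgIJ9dW5sbm9vbm1tbGprdoKDdGBzcGlgW15pdHuBi5edmY+Li42MhX57eXhzaml4g3tkT15dWlhZX2t1e4KQpK2lmpujp6KWjYiEfnRoZXR5aVA/WFdXV1pibnl/hpWpsqedo6iln5iTko1/bmBaYV9OOy9XV1dXWmNwf4iOmKWrpJ6joZiSj42OinhhUEZEQDMmIVdXV1dZYW1+ipCUmqKjoaGZj4mFf3t0Y0w4LSomHxcUV1dXV1leanuJj5KVn6WlopqSjIJzaFxLOigcFxQTDgpXV1dYXGBqe4iNj5OaoKKin5uShHVnWEc6KxkNCgoJB1dXWF5nbHJ9hoiIjJKXn6OlopiMgHNhT0I1IA4HBwcHV1dbZnR7fYCEg4KGjpagqa2qno+AcV9PRDooFAgHBwdXWF5qeH+DhYV/fIOOl6Cpraeej3tmVktEPC4bDQgHB1hYXGdxeYKIh395fYqVnqamoJyWhGlVTEY+MiESDQ0MWFVWXmlzfoeHfnl5g5KfpqOdm5uMcFlPSD80JBUQERA="/>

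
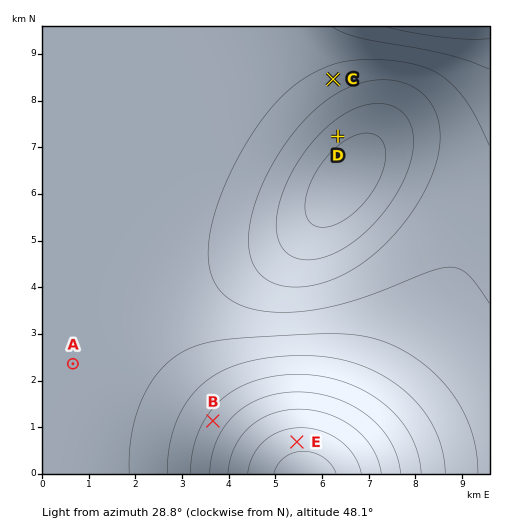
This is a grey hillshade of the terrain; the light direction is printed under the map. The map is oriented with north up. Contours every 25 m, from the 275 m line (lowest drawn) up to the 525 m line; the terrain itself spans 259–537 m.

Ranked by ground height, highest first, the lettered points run E B A C D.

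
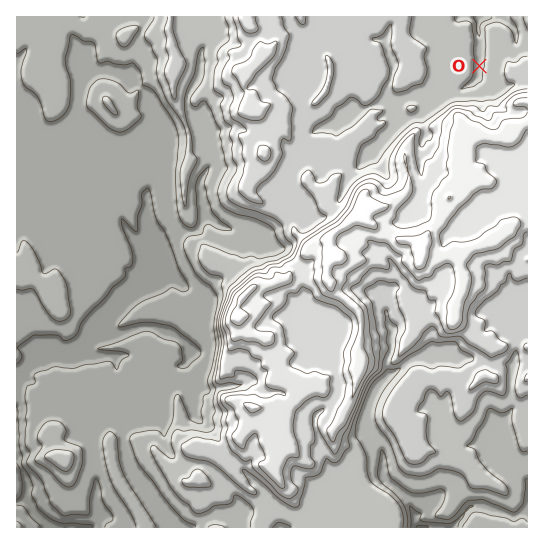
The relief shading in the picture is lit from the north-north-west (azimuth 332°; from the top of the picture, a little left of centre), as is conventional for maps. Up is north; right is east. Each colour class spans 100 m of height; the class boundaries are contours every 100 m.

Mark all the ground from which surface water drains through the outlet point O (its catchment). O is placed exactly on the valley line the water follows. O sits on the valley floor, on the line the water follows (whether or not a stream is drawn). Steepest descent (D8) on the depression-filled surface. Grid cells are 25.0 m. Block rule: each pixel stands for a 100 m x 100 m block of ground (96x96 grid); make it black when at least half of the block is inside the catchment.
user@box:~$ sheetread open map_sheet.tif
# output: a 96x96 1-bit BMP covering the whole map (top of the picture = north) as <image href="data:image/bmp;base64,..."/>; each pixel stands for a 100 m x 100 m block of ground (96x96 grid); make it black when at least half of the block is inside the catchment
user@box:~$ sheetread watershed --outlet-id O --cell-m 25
<image width="96" height="96" href="data:image/bmp;base64,Qk2+BAAAAAAAAD4AAAAoAAAAYAAAAGAAAAABAAEAAAAAAIAEAAATCwAAEwsAAAIAAAAAAAAA////AAAAAAAAAAAAAAAAAAAAAAAAAAAAAAAAAAAAAAAAAAAAAAAAAAAAAAAAAAAAAAAAAAAAAAAAAAAAAAAAAAAAAAAAAAAAAAAAAAAAAAAAAAAAAAAAAAAAAAAAAAAAAAAAAAAAAAAAAAAAAAAAAAAAAAAAAAAAAAAAAAAAAAAAAAAAAAAAAAAAAAAAAAAAAAAAAAAAAAAAAAAAAAAAAAAAAAAAAAAAAAAAAAAAAAAAAAAAAAAAAAAAAAAAAAAAAAAAAAAAAAAAAAAAAAAAAAAAAAAAAAAAAAAAAAAAAAAAAAAAAAAAAAAAAAAAAAAAAAAAAAAAAAAAAAAAAAAAAAAAAAAAAAAAAAAAAAAAAAAAAAAAAAAAAAAAAAAAAAAAAAAAAAAAAAAAAAAAAAAAAAAAAAAAAAAAAAAAAAAAAAAAAAAAAAAAAAAAAAAAAAAAAAAAAAAAAAAAAAAAAAAAAAAAAAAAAAAAAAAAAAAAAAAAAAAAAAAAAAAAAAAAAAAAAAAAAAAAAAAAAAAAAAAAAAAAAAAAAAAAAAAAAAAAAAAAAAAAAAAAAAAAAAAAAAAAAAAAAAAAAAAAAAAAAAAAAAAAAAAAAAAAAAAAAAAAAAAAAAAAAAAAAAAAAAAAAAAAAAAAAAAAAAAAAAAAAAAAAAAAAAAAAAAAAAAAAAAAAAAAAAAAAAAAAAAAAAAAAAAAAAAAAAAAAAAAAAAAAAAAAAAAAAAAAAAAAAAAAAAAAAAAAAAAAAAAAAAAAAAAAAAAAAAAAAAAAAAAAAAAAAAAAAAAAAAAAAAAAAAAAAAAAAAAAAAAAAAAAAAAAAAAAAAAAAAAAAAAAAAAAAAAAAAAAAAAAAAAAAAAAAADAAAAAAAAAAAAAAAH4AH4AAAAAAAAAAAP8A/4AAAAAAAAAAAP+B/8AAAAAAAAAAAP/H/+AAAAAAAAAAAf///+AAAAAAAAAAA/////AAAAAAAAAAH/////AAAAAAAAAAf/////gAAAAAAAAA//////gAAAAAAAAB//////wAAAAAAAAB//////wAAAAAAAAB//////4AAAAAAAAA//////4AAAAAAAAAf/////4AAAAAAAAAP/////4AAAAAAAAAH/////4AAAAAAAAAH/////4AAAAAAAAAH/////4AAAAAAAAAH/////4AAAAAAAAAH/////4HAAAAAAAAH/////4fgAAAAAAAH///////wAAAAAAAP///////8AAAAAAAf///////8AAAAAAA////////8AAAAAAA////////8AAAAAAA////////8AAAAAAB////////8AAAAAAB////////8AAAAAAB////////8AAAAAAB////////8AAAAAAB////////8AAAAAAA//////n/AAAAAAAAP////AAAAAAAAAAAP////AAAAAAAAAAAP////AAAAAAAAAAAP///+AAAAAAAAAAAP///+AAAAAAAAAAAP///8AAAAAAAAAAAf///8AAAAAAAAAAA////8AAAAAAAAAAB////+AAAA="/>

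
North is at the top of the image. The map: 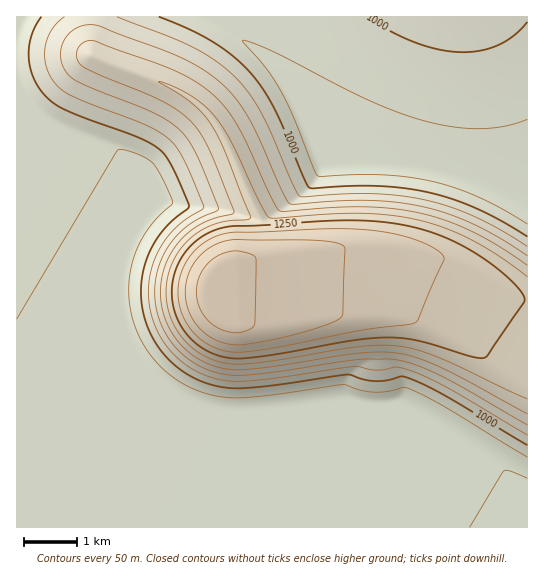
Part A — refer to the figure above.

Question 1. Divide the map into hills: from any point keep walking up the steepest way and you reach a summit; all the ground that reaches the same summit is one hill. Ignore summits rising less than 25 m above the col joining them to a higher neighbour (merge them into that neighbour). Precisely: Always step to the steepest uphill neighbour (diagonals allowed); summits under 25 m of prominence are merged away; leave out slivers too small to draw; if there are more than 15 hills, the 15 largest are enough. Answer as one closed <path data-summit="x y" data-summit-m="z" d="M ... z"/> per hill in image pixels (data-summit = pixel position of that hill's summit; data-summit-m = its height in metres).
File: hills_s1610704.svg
<path data-summit="211 277" data-summit-m="1413" d="M210 16l-194 1 0 510 511 1 1-322-17-10-34-15-42-12-46-6-64 1-33-67-16-24-27-29-35-23z"/><path data-summit="453 17" data-summit-m="1032" d="M527 16l-316 0 0 2 38 26 27 29 16 24 33 67 64-1 46 6 42 12 34 15 16 9z"/>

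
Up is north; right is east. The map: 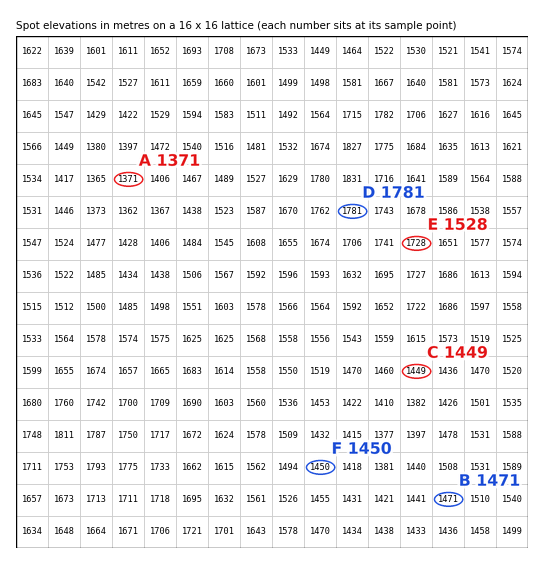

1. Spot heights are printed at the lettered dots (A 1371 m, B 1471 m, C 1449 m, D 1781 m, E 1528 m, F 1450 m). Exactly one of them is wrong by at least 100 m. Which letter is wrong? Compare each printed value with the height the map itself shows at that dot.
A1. E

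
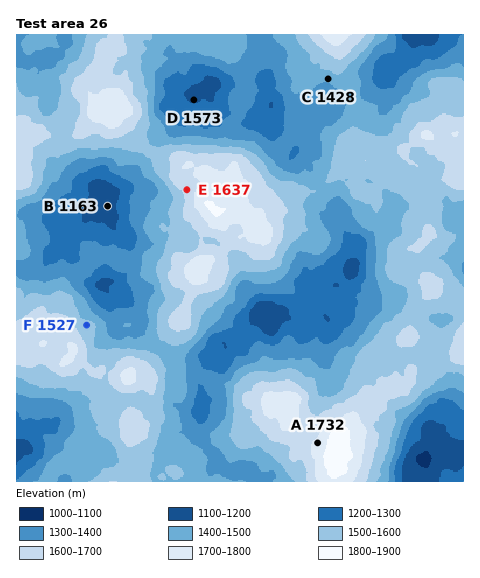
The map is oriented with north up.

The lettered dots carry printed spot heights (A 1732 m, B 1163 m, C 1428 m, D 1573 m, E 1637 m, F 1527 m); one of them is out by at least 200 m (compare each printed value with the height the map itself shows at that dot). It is D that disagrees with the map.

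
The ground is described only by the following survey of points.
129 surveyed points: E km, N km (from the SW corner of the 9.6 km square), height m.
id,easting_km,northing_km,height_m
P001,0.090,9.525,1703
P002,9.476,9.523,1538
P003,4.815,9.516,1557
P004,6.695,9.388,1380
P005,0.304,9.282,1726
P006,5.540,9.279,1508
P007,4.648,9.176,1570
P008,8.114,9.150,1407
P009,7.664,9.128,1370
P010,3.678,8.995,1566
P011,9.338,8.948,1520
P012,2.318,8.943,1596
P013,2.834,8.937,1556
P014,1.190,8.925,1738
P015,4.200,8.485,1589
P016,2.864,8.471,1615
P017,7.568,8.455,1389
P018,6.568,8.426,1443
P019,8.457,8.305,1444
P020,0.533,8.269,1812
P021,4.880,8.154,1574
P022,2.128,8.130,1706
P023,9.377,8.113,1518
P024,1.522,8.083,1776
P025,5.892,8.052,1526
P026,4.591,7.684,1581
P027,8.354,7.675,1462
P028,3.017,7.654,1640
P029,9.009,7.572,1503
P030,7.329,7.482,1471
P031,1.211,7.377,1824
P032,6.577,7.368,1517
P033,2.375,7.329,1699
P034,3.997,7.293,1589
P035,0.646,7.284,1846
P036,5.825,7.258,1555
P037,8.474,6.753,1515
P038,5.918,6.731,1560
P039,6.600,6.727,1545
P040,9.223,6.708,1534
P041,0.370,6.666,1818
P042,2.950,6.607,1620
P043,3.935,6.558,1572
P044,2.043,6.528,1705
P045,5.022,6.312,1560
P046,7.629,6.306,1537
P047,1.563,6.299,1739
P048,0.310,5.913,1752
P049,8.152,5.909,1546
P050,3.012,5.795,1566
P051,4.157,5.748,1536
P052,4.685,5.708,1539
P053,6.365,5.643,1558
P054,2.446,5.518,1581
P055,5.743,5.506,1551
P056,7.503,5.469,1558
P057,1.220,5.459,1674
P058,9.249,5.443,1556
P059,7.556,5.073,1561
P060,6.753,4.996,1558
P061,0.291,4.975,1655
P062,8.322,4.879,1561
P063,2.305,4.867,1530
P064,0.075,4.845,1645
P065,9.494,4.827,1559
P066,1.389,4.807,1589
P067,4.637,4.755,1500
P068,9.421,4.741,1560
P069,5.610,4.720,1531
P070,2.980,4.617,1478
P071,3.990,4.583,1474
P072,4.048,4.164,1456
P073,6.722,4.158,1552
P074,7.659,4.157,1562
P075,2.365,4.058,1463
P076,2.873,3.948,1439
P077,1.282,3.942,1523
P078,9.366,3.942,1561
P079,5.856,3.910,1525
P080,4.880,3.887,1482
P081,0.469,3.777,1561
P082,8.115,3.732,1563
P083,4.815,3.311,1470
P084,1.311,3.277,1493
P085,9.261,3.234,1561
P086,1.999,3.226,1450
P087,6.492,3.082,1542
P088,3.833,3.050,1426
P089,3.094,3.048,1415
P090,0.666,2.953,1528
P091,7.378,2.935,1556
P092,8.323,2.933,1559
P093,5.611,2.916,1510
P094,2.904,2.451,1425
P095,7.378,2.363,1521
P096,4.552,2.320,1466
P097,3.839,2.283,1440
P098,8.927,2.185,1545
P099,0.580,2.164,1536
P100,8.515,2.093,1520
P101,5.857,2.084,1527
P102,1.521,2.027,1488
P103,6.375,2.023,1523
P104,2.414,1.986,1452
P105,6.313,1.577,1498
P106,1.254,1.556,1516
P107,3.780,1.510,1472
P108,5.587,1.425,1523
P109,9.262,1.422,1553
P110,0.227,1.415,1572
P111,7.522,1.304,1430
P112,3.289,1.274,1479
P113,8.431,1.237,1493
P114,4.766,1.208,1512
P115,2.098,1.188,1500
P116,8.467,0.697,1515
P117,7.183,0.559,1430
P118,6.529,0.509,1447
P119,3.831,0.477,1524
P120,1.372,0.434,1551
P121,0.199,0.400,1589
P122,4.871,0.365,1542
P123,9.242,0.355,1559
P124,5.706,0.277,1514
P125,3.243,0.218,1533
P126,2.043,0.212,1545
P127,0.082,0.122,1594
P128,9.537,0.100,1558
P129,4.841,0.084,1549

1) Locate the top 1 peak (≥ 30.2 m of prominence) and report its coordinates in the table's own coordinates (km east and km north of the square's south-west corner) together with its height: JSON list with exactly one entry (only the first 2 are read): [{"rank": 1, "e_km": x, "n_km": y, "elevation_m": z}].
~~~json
[{"rank": 1, "e_km": 0.64, "n_km": 7.39, "elevation_m": 1846}]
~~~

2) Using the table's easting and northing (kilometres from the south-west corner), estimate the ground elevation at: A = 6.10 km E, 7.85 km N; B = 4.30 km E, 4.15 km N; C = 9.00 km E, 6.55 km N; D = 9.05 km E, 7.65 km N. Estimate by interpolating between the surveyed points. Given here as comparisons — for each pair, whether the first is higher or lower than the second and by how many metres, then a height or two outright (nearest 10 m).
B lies lower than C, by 70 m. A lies higher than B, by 60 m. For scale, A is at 1520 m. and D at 1500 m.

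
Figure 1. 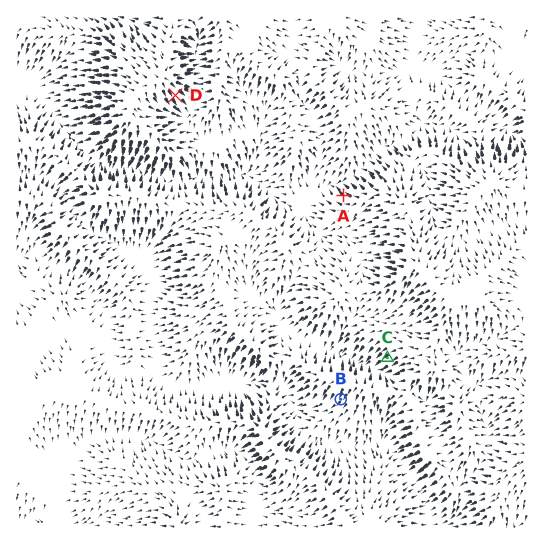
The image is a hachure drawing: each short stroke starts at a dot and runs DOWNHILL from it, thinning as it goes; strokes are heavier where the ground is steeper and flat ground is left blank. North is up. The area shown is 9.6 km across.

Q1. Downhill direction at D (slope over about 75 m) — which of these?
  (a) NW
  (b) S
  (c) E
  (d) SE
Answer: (d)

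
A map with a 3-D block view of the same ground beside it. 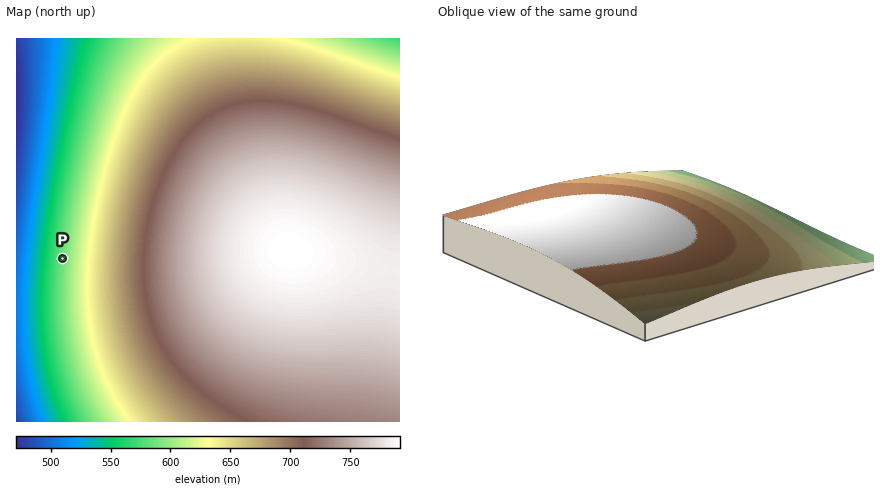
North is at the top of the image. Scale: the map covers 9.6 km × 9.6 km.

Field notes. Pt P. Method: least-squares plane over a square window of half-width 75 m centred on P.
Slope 4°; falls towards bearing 275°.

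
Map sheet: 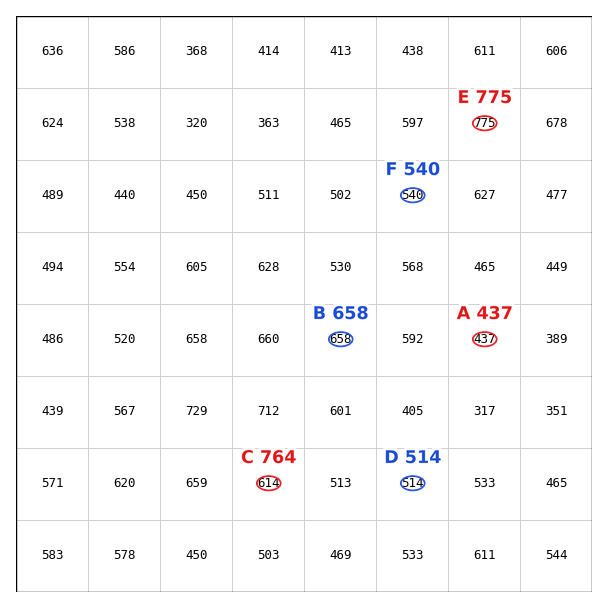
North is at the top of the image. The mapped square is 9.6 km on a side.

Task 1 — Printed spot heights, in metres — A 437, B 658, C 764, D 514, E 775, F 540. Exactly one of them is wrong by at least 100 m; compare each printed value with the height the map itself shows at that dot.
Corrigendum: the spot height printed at C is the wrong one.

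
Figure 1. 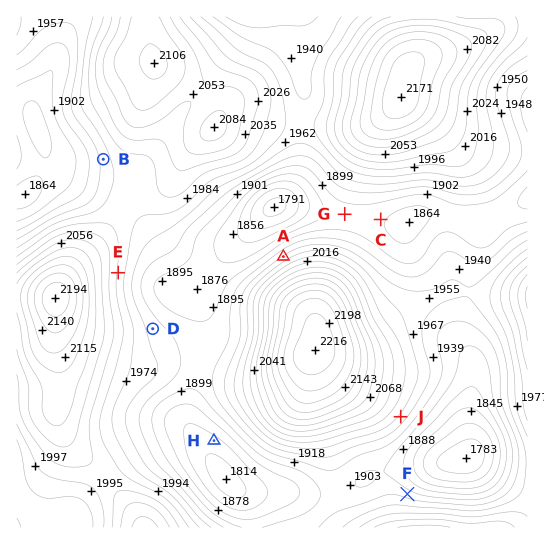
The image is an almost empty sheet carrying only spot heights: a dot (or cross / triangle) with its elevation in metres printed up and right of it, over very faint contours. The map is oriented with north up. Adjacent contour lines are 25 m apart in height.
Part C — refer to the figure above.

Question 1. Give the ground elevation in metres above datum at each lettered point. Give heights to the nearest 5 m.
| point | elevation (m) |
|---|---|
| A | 1955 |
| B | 1960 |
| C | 1880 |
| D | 1940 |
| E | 1995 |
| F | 1915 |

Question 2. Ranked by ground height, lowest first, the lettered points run H G J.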